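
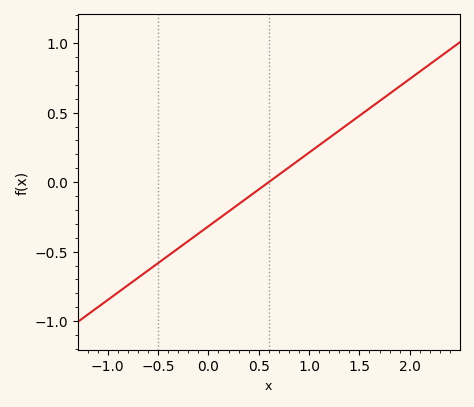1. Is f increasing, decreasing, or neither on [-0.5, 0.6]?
increasing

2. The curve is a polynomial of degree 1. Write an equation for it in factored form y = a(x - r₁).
y = 0.53(x - 0.6)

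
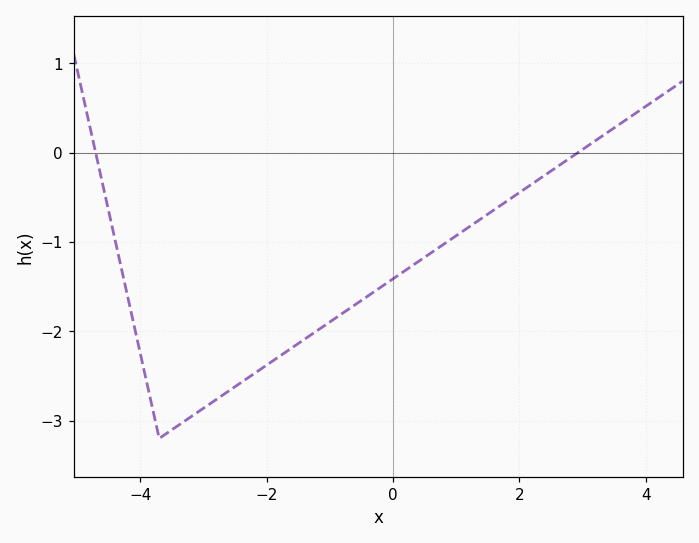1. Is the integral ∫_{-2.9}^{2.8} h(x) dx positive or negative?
negative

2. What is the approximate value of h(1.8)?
-0.545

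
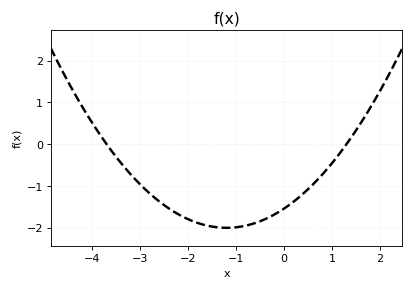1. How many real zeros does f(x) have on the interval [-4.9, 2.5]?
2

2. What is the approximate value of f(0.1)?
-1.46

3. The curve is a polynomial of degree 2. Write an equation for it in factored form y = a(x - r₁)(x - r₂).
y = 0.32(x + 3.7)(x - 1.3)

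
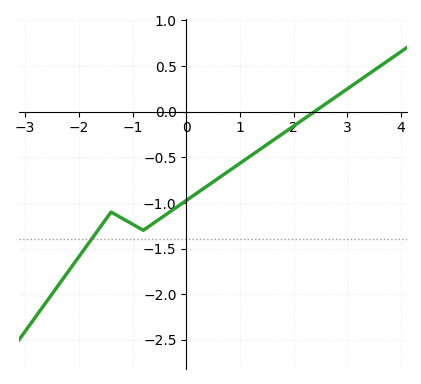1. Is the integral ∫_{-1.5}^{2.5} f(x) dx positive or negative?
negative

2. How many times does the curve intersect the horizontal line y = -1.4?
1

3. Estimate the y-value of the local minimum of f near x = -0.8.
-1.3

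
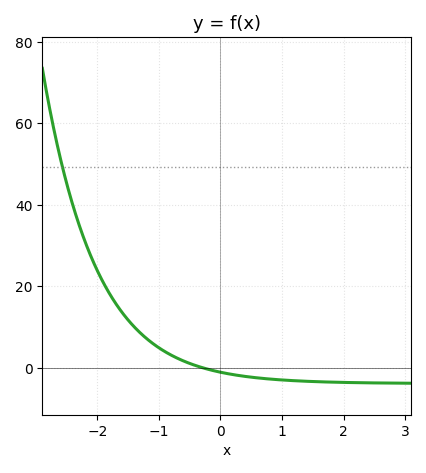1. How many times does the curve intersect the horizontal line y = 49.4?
1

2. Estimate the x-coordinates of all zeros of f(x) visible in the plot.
-0.3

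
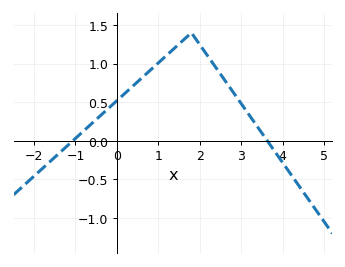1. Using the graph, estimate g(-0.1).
0.45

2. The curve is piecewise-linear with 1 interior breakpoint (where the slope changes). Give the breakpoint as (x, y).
(1.8, 1.4)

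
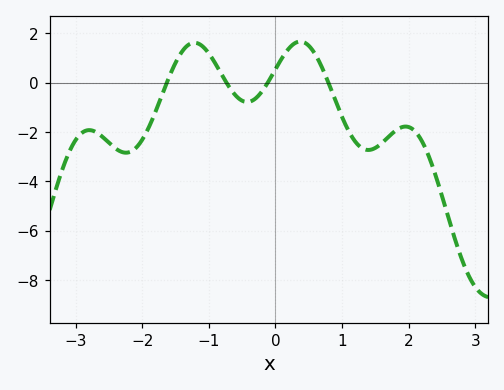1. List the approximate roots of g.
-1.6, -0.7, -0.1, 0.8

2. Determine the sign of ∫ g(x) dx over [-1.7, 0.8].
positive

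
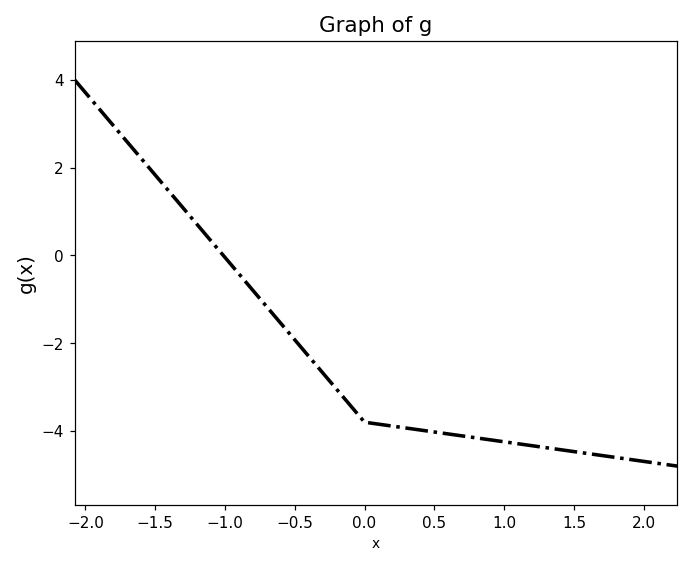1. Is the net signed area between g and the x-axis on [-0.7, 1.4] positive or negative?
negative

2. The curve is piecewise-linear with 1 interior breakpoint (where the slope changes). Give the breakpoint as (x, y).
(0, -3.8)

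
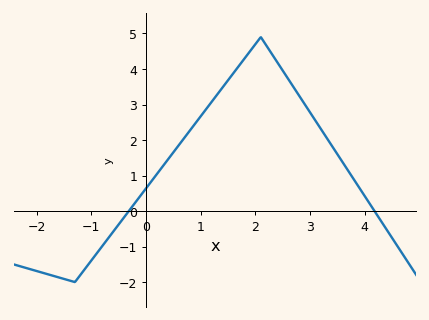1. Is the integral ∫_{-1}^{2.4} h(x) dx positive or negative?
positive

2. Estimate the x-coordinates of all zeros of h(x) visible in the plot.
-0.314, 4.18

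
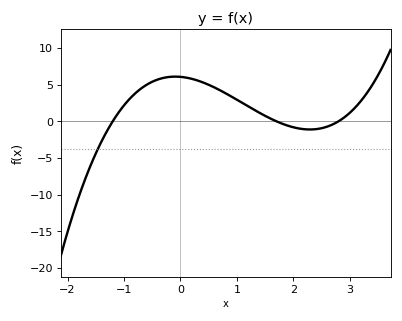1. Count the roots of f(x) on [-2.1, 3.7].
3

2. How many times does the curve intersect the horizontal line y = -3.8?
1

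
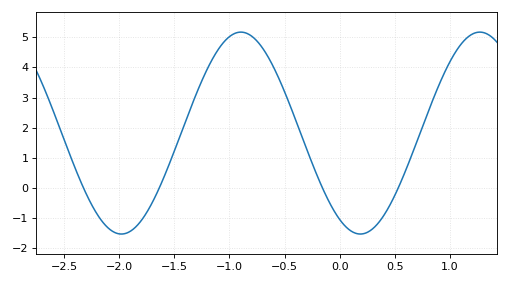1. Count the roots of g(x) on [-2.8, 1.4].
4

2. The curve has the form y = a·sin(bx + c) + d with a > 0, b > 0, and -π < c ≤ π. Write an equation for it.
y = 3.35sin(2.9x - 2.11) + 1.82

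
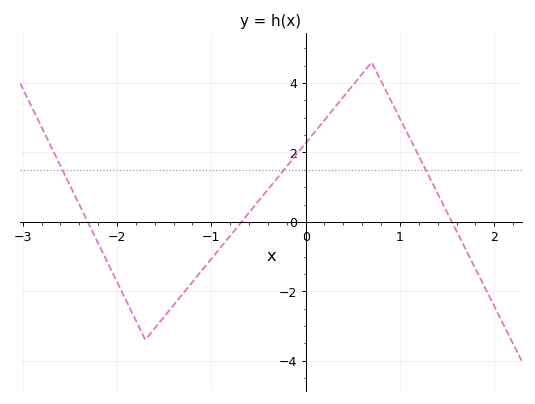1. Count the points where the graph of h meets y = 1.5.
3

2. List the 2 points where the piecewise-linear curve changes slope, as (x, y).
(-1.7, -3.4); (0.7, 4.6)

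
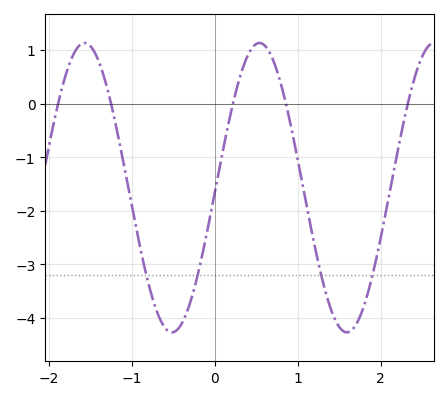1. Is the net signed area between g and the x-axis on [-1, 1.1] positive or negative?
negative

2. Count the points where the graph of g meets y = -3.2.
4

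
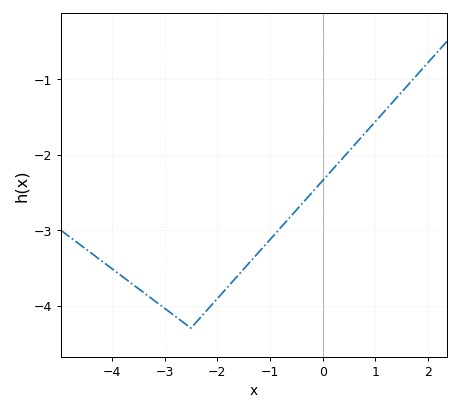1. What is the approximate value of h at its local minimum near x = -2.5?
-4.3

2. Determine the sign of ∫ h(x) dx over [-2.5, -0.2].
negative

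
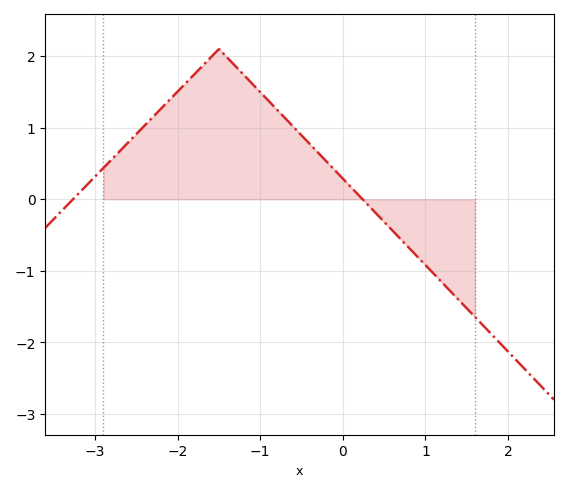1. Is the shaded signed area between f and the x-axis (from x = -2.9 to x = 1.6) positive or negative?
positive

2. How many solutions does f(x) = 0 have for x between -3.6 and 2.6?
2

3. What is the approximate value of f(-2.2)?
1.3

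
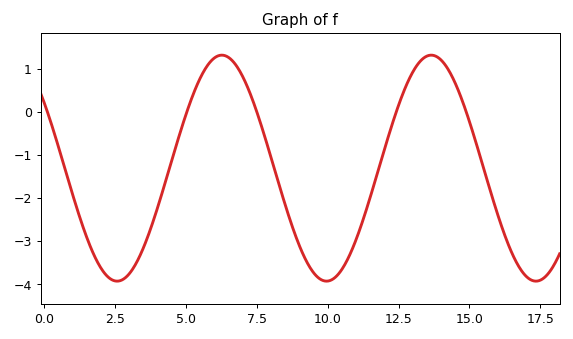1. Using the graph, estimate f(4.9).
-0.256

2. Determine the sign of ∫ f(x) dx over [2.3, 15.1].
negative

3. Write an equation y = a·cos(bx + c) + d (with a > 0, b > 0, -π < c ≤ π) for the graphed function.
y = 2.62cos(0.85x + 0.962) - 1.31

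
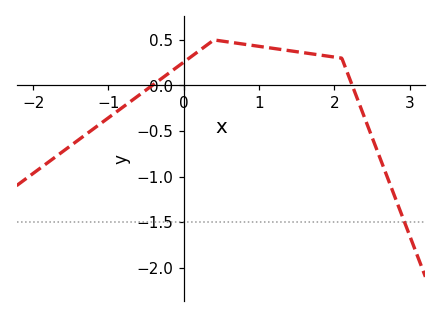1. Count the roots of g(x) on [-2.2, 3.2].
2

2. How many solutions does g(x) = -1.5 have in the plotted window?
1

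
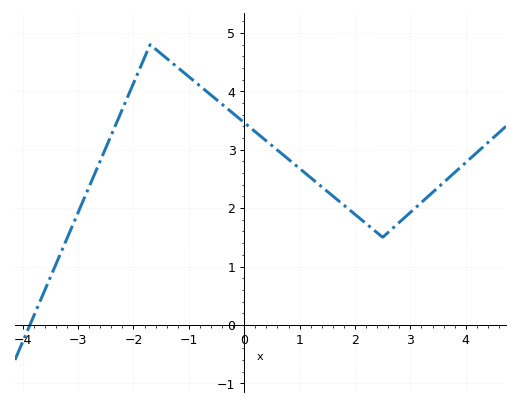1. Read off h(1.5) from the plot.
2.29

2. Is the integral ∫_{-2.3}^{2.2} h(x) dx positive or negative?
positive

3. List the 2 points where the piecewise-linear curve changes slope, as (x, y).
(-1.7, 4.8); (2.5, 1.5)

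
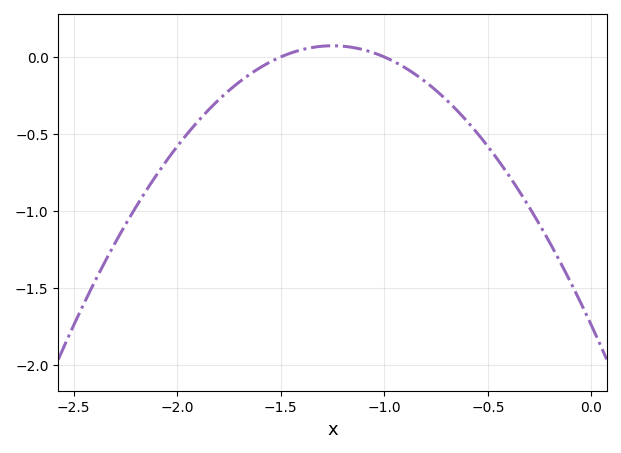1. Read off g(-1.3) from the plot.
0.07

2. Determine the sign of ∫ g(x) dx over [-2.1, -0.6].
negative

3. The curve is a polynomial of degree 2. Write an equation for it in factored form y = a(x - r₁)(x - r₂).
y = -1.16(x + 1.5)(x + 1)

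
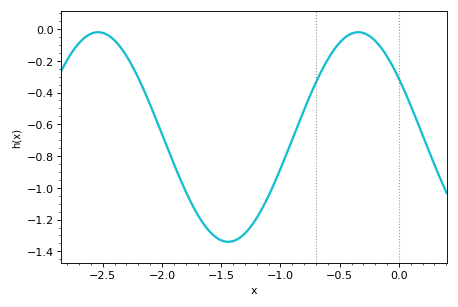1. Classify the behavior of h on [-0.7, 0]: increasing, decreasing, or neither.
neither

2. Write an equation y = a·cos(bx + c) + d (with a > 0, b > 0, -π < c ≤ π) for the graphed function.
y = 0.66cos(2.86x + 0.98) - 0.68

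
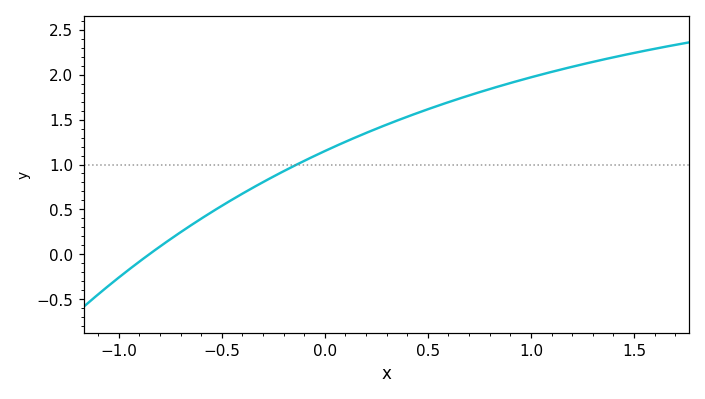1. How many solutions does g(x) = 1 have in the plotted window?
1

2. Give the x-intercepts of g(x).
-0.851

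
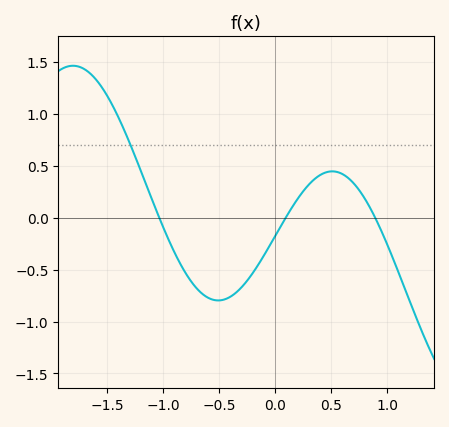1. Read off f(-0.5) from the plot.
-0.797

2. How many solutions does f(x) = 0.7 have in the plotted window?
1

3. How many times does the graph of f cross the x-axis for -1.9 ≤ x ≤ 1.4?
3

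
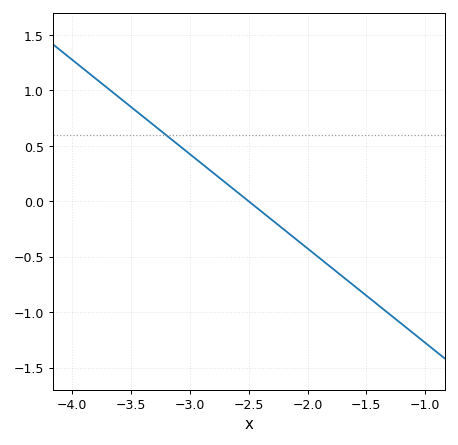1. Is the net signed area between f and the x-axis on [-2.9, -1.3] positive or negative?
negative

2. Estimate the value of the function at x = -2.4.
-0.1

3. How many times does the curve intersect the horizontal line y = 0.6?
1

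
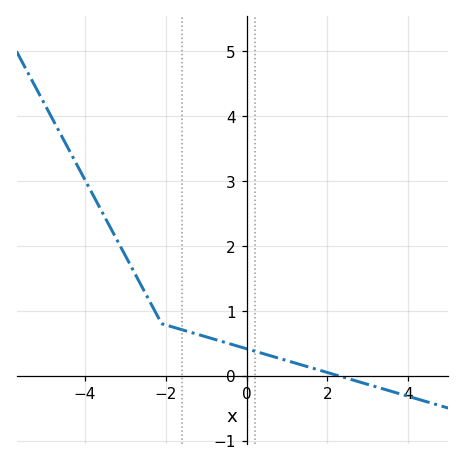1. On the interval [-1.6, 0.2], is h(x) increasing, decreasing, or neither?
decreasing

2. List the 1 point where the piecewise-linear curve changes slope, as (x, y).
(-2.1, 0.8)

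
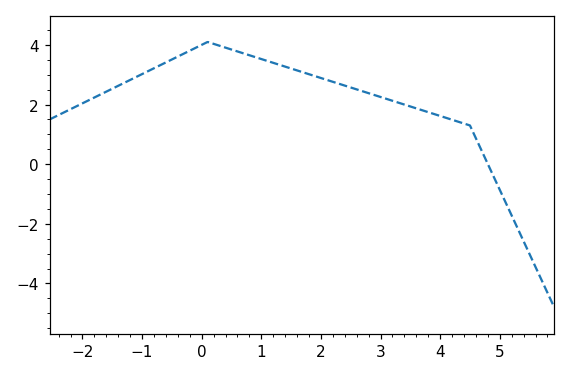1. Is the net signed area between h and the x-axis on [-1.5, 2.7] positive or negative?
positive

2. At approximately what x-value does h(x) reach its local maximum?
0.102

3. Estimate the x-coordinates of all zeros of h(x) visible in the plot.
4.8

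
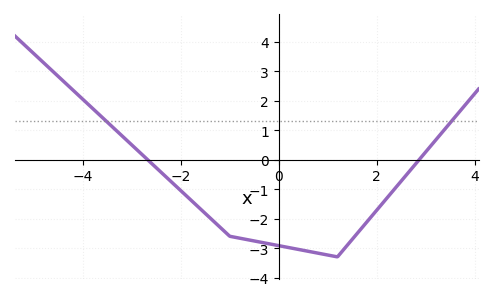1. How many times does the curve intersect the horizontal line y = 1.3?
2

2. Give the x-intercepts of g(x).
-2.68, 2.87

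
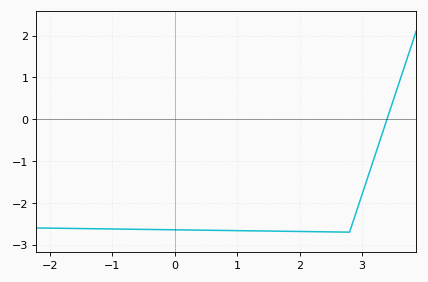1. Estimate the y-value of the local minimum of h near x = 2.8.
-2.7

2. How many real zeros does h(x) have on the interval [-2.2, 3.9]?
1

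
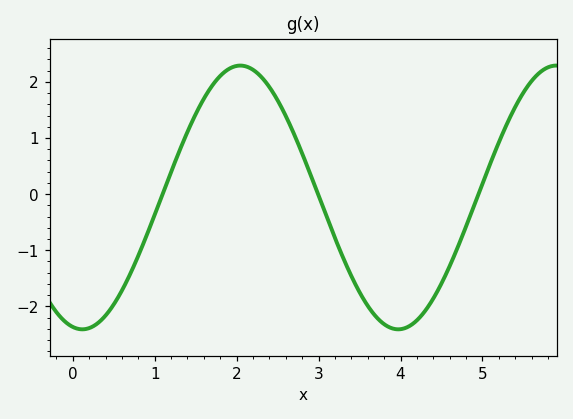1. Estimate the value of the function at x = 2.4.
1.9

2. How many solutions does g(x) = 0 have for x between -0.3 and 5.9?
3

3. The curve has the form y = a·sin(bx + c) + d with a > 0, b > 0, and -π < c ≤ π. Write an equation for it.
y = 2.35sin(1.6x - 1.8) - 0.06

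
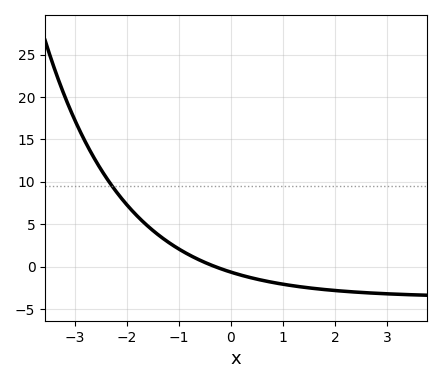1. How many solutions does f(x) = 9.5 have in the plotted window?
1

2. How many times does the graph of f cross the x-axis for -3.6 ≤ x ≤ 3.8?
1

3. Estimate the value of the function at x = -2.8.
15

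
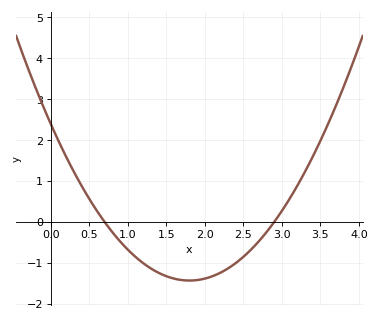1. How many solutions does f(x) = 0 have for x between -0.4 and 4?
2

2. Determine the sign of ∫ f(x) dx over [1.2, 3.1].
negative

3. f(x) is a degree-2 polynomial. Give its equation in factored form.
y = 1.18(x - 0.7)(x - 2.9)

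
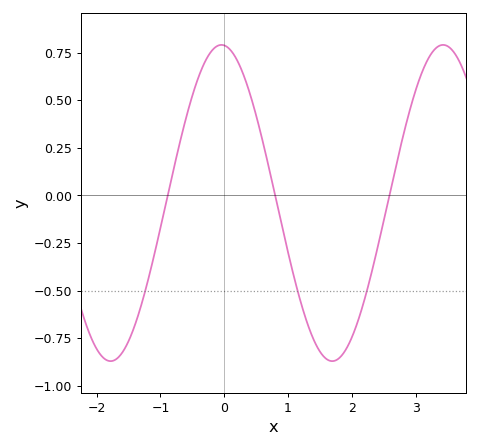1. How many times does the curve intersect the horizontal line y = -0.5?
3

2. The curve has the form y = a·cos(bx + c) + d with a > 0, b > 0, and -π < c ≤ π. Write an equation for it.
y = 0.83cos(1.8x + 0.08) - 0.04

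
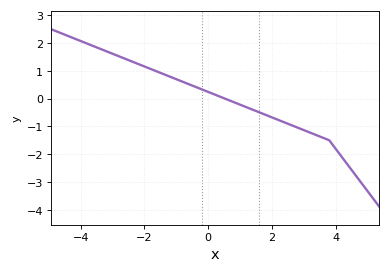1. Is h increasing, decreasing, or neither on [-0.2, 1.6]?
decreasing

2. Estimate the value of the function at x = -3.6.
1.9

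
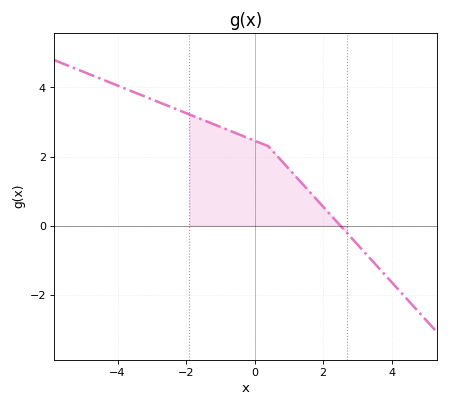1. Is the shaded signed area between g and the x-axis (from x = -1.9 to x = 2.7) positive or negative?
positive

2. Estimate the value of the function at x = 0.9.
1.75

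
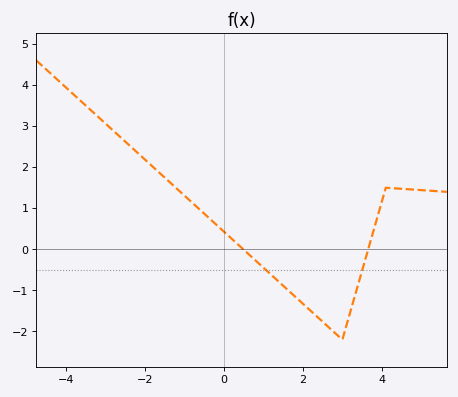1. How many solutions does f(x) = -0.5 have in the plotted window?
2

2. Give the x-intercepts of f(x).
0.488, 3.65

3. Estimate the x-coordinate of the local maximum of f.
4.1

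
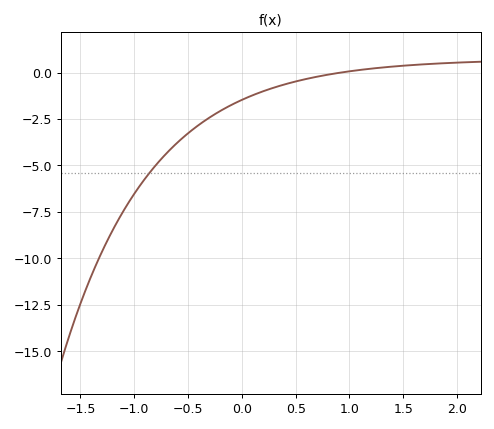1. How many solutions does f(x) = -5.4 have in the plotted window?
1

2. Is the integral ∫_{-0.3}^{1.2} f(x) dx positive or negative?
negative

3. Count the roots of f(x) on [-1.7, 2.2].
1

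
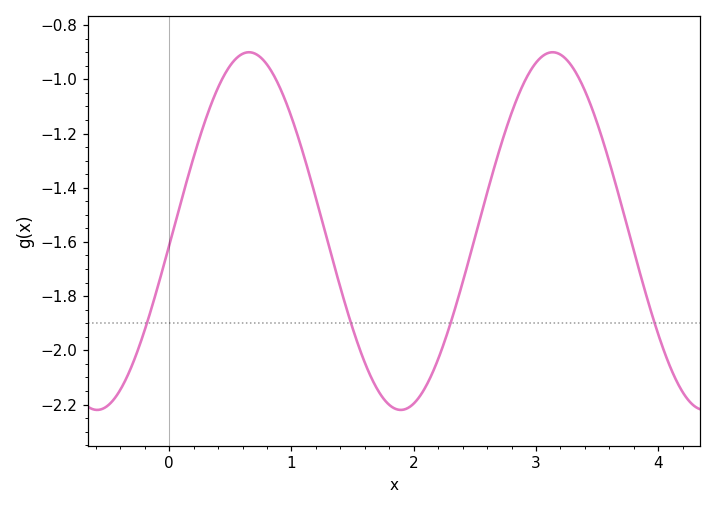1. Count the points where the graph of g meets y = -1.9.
4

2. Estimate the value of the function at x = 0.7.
-0.9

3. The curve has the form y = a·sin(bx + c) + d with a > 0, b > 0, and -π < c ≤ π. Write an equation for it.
y = 0.66sin(2.5x - 0.08) - 1.56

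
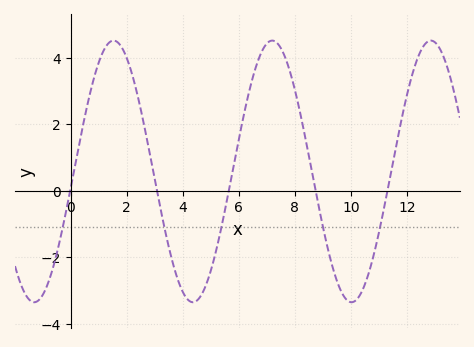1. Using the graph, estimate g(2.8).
1.22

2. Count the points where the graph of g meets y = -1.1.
5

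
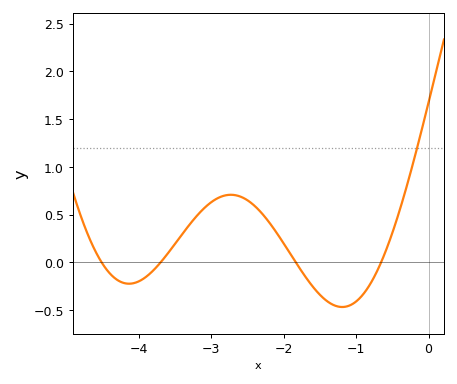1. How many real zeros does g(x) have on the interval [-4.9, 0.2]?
4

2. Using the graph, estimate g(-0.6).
0.1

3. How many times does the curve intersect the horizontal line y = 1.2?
1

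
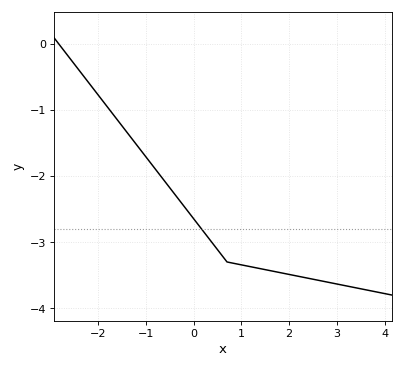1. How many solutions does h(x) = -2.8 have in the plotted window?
1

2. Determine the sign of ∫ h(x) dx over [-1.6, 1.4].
negative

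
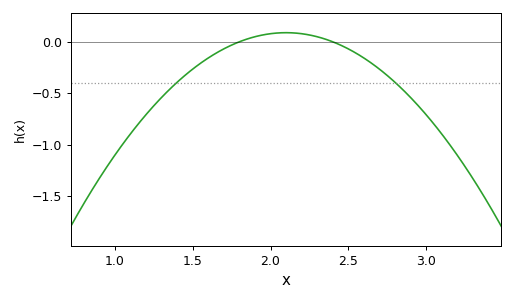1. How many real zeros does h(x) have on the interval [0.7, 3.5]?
2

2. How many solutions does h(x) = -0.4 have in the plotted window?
2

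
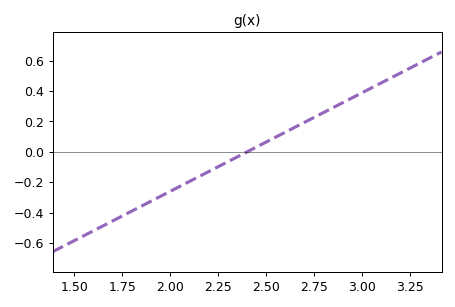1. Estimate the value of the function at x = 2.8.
0.26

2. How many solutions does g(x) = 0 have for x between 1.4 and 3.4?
1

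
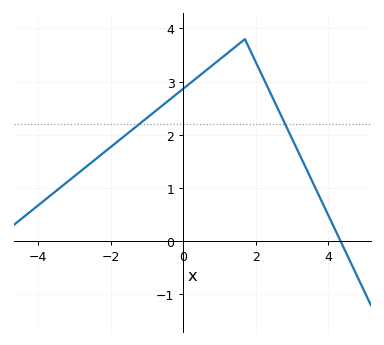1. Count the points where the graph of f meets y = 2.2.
2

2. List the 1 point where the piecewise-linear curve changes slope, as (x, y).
(1.7, 3.8)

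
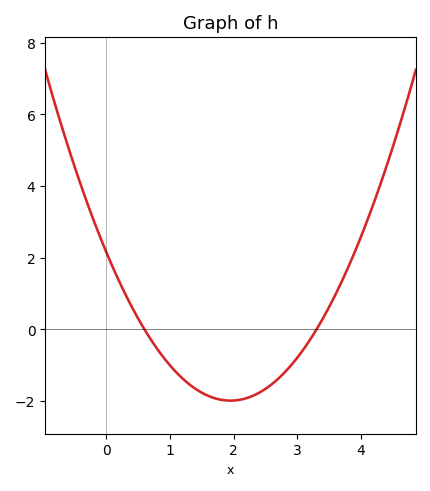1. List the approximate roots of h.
0.6, 3.3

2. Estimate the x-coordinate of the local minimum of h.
1.95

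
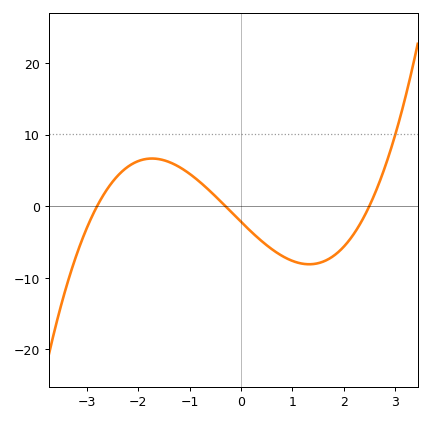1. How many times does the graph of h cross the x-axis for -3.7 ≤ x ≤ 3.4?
3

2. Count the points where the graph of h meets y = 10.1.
1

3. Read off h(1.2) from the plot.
-8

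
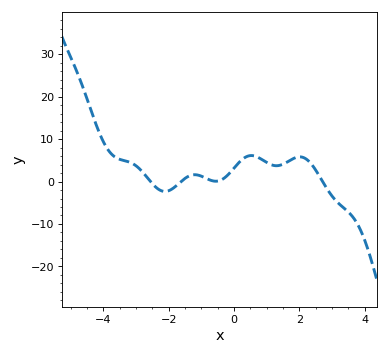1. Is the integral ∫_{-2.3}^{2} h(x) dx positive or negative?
positive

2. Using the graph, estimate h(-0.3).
1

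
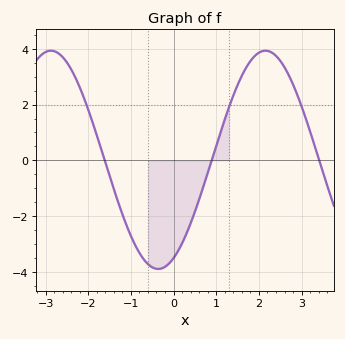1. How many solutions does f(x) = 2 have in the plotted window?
3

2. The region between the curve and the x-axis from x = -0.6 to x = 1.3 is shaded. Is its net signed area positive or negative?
negative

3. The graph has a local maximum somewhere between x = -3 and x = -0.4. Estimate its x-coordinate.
-2.88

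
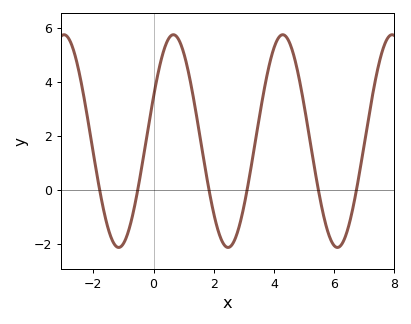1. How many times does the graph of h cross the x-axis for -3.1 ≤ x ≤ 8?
6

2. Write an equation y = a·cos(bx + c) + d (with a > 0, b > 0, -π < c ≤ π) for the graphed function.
y = 3.94cos(1.73x - 1.14) + 1.81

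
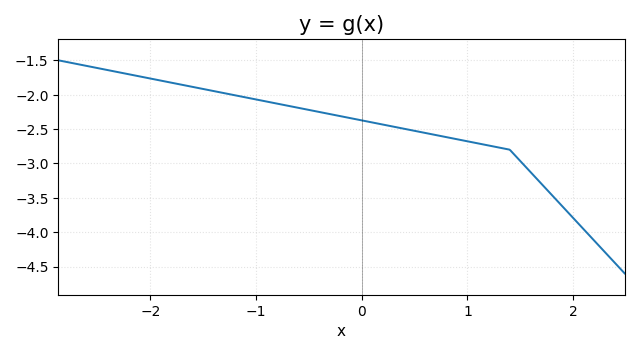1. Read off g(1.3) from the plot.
-2.75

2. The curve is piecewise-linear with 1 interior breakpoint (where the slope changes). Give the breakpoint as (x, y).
(1.4, -2.8)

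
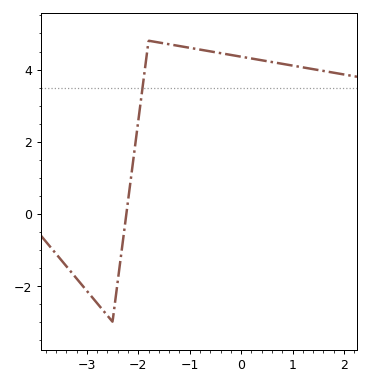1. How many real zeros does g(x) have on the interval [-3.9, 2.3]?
1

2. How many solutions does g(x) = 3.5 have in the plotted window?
1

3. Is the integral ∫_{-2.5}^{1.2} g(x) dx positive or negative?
positive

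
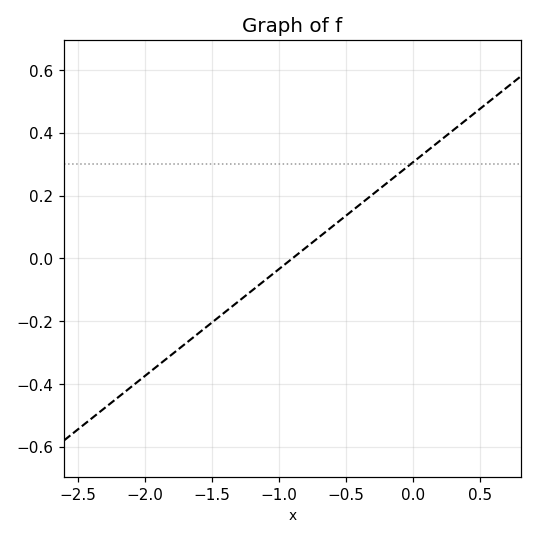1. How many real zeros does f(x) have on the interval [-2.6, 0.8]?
1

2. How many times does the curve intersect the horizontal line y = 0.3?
1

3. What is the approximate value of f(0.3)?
0.408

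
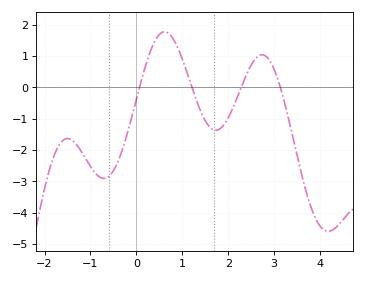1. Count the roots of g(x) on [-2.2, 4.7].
4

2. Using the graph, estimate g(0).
-0.378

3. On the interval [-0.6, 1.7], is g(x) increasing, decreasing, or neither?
neither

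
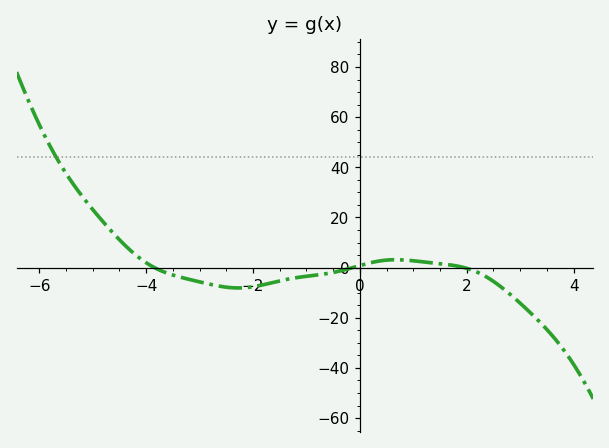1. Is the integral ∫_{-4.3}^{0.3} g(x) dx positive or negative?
negative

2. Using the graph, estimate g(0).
0.823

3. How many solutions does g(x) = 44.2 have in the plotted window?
1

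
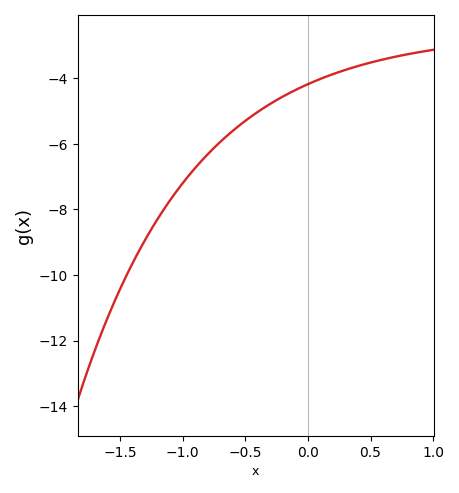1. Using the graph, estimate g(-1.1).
-7.8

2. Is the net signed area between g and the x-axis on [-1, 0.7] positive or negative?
negative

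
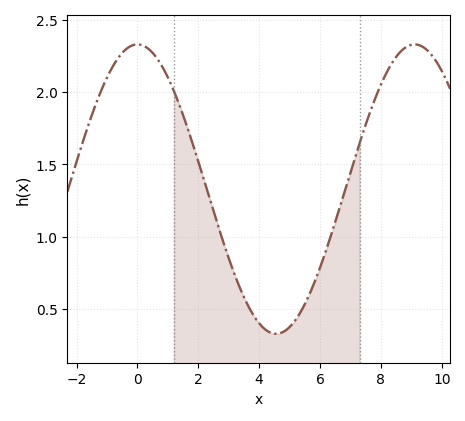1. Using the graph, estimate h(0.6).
2.25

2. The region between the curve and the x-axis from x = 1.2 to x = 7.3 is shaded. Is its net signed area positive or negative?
positive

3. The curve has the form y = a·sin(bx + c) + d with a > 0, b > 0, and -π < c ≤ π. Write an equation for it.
y = 1sin(0.69x + 1.6) + 1.33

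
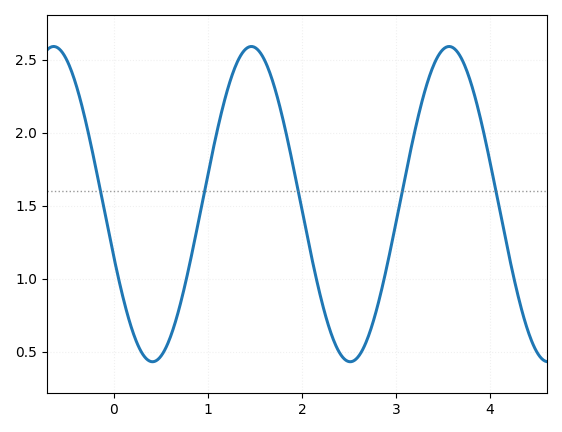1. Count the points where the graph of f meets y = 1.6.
5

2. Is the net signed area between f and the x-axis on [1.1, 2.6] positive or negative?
positive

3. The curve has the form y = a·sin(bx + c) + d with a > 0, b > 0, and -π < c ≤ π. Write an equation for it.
y = 1.08sin(2.99x - 2.8) + 1.51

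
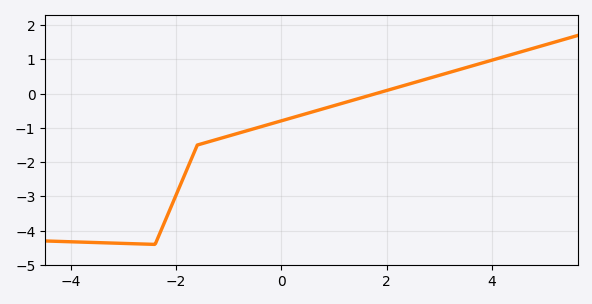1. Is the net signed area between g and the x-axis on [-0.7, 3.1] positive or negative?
negative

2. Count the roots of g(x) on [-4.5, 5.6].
1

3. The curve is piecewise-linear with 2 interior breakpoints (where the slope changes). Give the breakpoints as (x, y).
(-2.4, -4.4); (-1.6, -1.5)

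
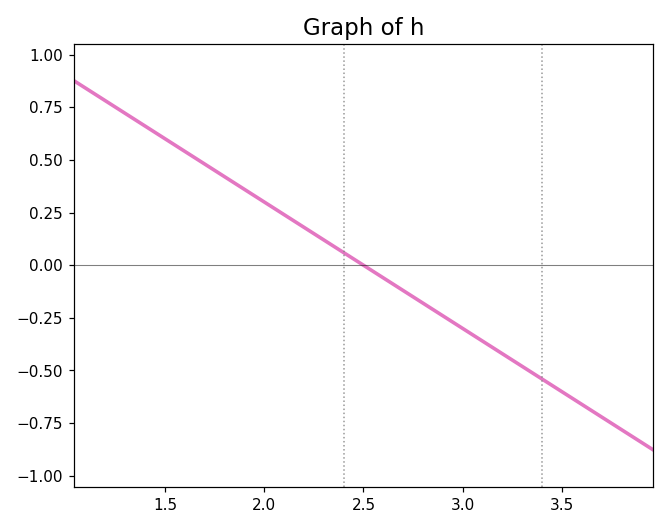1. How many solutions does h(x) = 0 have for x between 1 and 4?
1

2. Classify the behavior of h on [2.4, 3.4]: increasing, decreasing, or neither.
decreasing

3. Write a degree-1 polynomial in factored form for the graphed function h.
y = -0.6(x - 2.5)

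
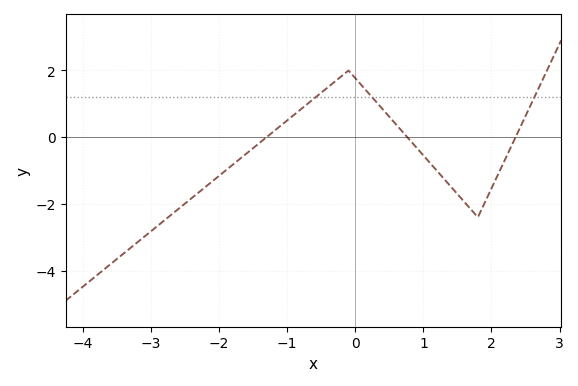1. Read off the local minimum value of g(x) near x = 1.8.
-2.4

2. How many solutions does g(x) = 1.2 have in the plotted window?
3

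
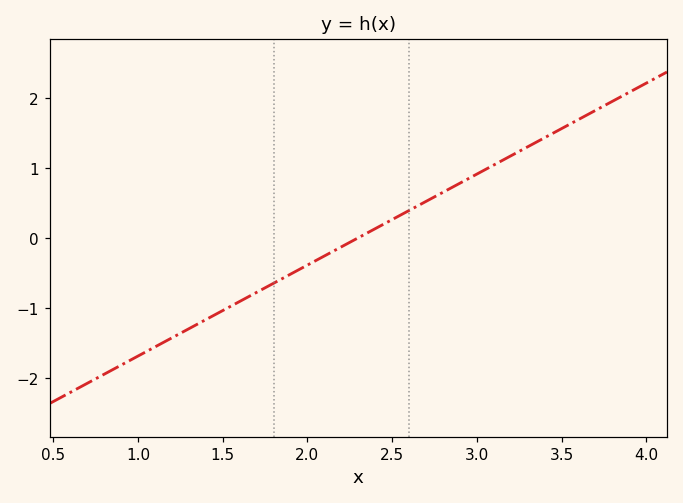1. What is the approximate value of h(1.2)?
-1.4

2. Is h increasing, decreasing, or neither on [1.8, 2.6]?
increasing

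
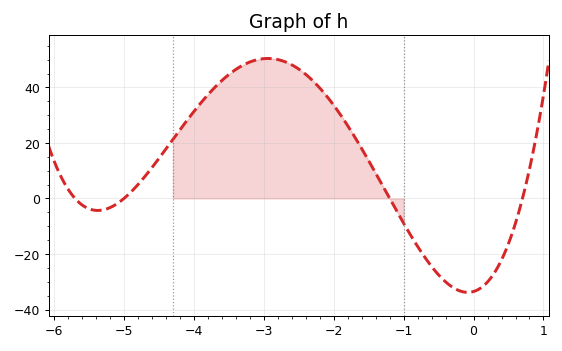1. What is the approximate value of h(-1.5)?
14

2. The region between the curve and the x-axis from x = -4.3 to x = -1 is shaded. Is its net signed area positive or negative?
positive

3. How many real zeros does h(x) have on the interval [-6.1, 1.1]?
4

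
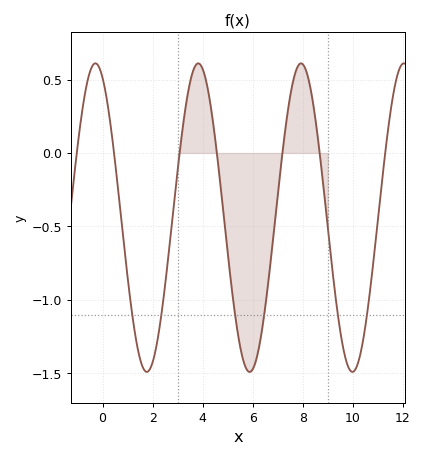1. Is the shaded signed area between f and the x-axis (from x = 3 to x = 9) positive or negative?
negative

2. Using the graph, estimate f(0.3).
0.2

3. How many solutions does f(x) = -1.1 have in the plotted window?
6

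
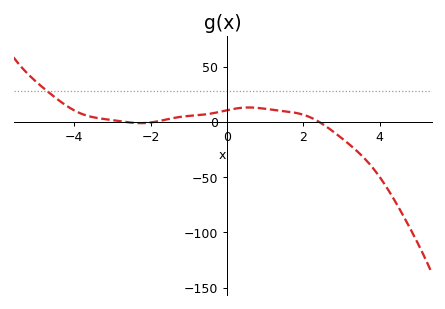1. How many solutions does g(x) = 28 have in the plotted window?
1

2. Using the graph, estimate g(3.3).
-25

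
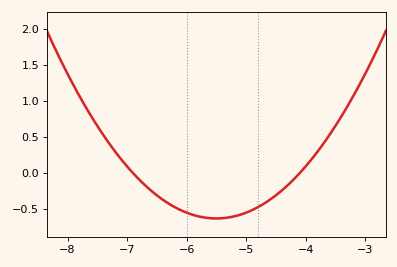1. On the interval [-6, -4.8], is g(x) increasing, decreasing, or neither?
neither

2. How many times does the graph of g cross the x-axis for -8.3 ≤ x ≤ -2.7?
2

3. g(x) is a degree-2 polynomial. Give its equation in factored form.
y = 0.32(x + 6.9)(x + 4.1)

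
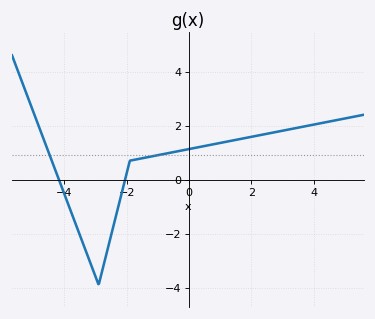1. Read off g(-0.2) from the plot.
1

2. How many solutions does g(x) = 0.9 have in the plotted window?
2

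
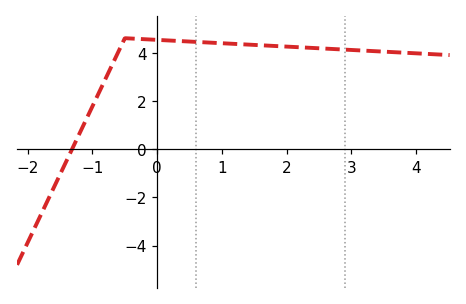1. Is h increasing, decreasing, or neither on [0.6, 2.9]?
decreasing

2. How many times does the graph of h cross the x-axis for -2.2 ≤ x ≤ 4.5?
1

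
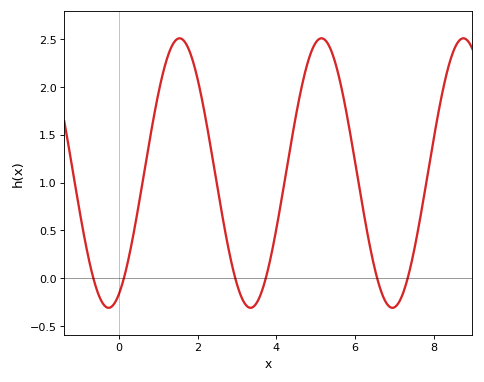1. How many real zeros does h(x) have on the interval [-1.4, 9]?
6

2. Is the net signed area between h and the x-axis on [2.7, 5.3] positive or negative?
positive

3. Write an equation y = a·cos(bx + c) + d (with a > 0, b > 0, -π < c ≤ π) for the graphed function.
y = 1.41cos(1.7x - 2.7) + 1.1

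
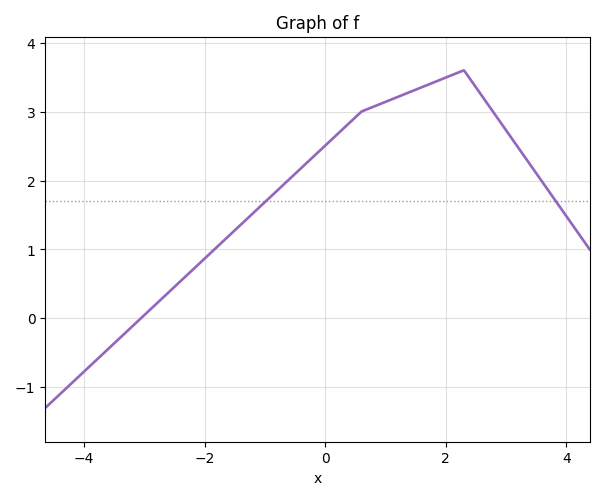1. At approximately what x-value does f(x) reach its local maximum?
2.3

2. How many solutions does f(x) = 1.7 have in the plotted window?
2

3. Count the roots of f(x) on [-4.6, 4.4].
1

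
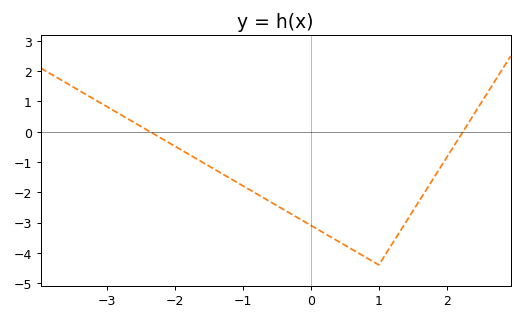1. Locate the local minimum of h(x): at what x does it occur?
1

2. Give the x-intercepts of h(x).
-2.36, 2.24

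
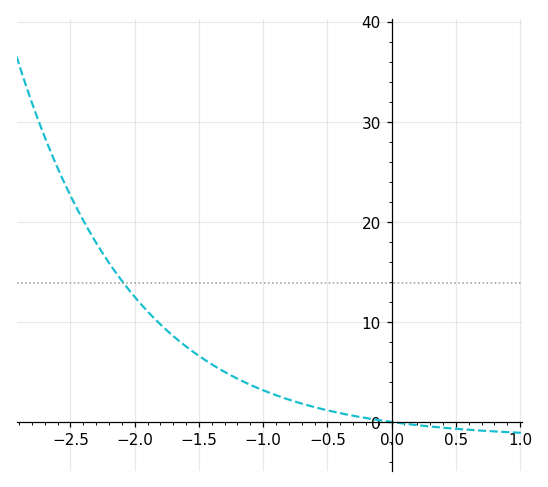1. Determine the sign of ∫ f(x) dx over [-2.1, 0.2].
positive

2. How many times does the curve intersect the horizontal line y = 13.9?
1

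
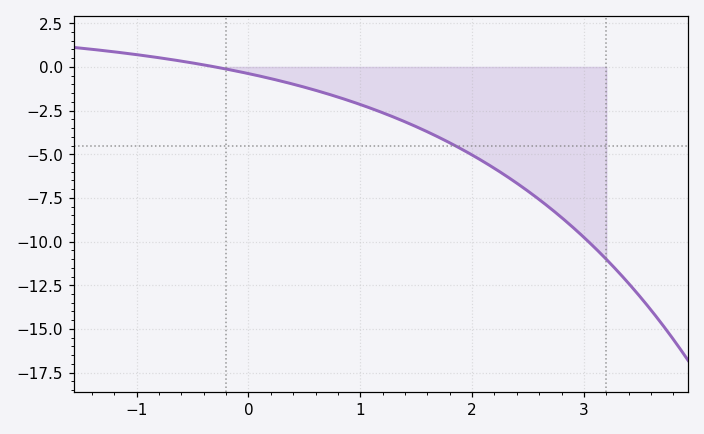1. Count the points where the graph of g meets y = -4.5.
1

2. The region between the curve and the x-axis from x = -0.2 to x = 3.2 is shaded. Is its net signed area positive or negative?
negative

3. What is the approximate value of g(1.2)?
-2.62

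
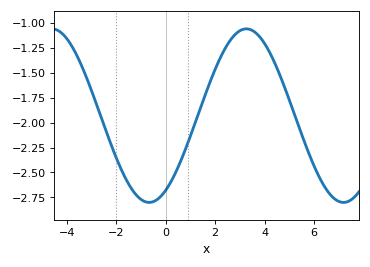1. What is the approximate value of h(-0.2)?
-2.74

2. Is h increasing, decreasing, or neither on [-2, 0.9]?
neither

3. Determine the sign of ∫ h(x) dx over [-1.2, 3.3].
negative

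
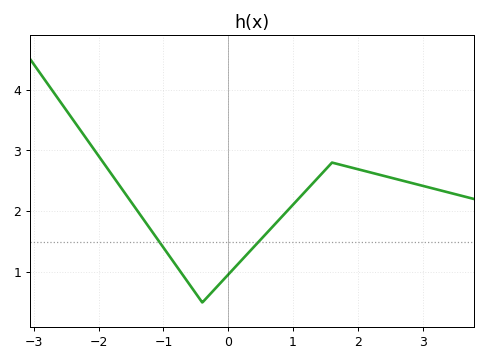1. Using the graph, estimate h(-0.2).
0.7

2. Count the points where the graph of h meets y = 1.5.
2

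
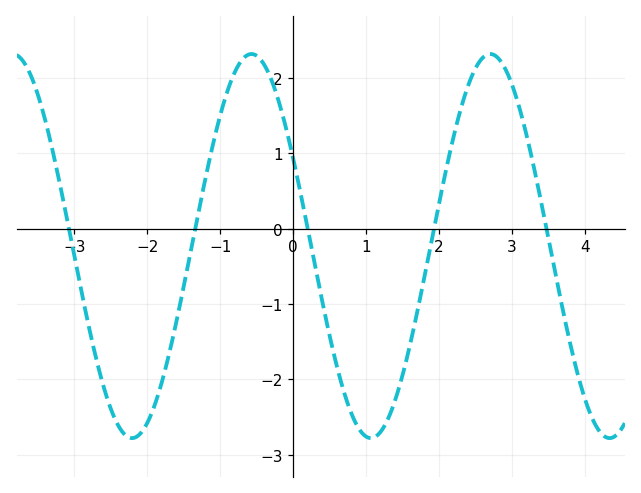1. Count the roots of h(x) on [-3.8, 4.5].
5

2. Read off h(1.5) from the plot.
-1.94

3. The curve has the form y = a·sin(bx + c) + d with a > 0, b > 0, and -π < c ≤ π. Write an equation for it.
y = 2.55sin(1.92x + 2.67) - 0.23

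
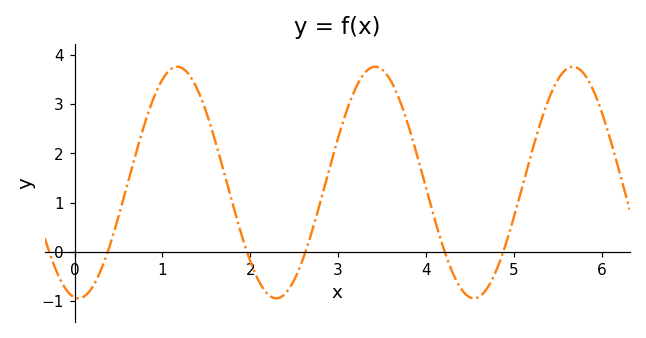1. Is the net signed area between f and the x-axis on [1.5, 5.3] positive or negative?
positive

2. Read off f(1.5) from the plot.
2.83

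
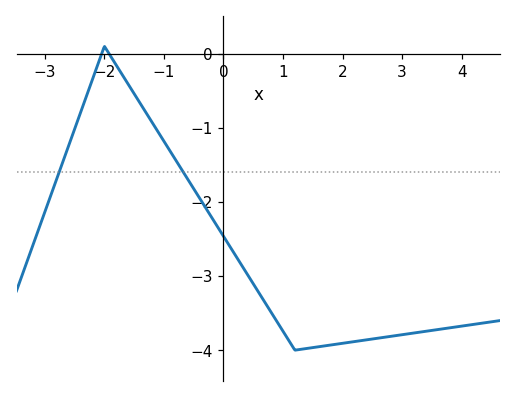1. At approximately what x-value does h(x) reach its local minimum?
1.2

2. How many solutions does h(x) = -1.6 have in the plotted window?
2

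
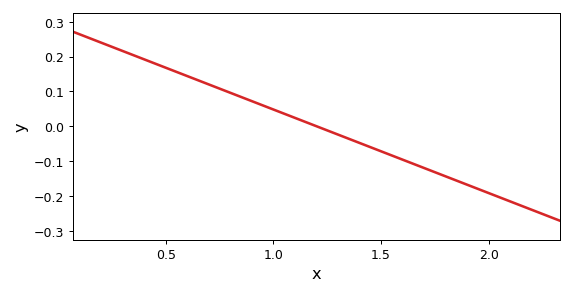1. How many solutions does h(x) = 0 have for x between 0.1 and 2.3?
1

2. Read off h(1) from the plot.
0.05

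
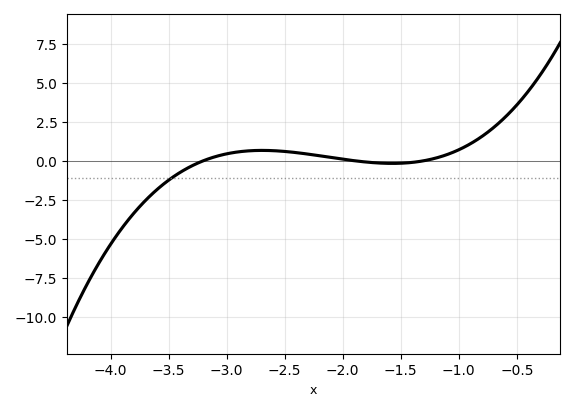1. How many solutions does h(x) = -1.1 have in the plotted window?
1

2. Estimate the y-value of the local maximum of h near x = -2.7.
0.661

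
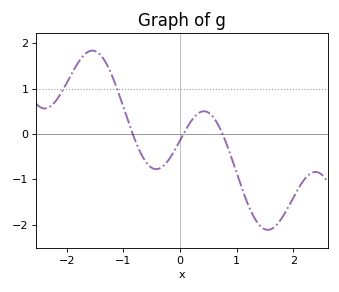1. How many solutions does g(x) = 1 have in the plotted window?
2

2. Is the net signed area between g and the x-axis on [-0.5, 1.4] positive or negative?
negative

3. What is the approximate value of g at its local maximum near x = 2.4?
-0.836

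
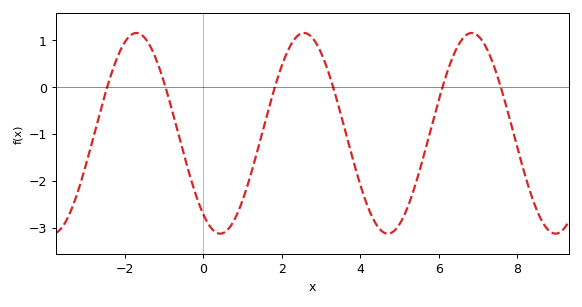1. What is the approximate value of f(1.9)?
0.2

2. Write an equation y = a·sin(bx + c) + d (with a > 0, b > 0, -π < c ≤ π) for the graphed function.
y = 2.14sin(1.5x - 2.2) - 0.99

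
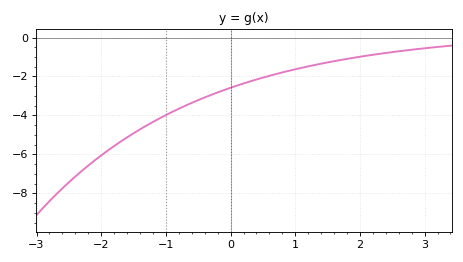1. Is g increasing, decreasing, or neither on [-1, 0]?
increasing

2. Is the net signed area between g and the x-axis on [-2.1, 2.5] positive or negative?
negative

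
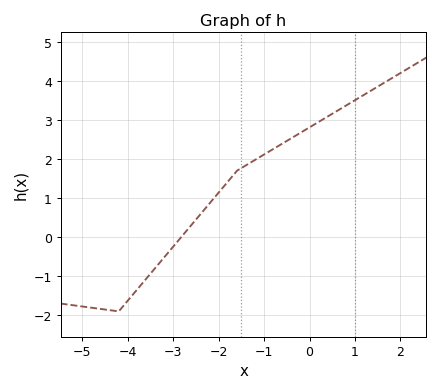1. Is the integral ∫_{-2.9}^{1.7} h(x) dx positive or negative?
positive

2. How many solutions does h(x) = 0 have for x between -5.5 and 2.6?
1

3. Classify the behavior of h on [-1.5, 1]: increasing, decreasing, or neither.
increasing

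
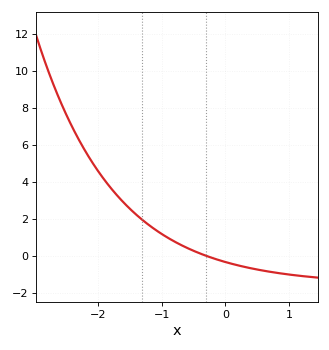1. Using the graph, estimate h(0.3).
-0.6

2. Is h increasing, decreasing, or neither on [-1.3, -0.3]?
decreasing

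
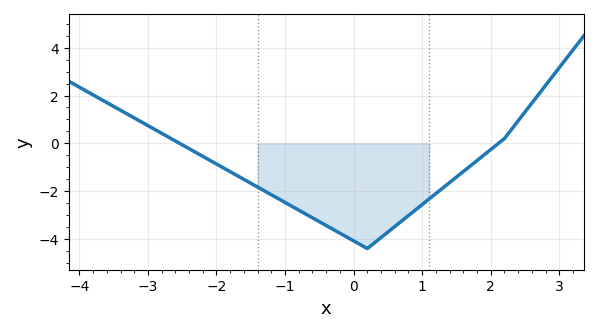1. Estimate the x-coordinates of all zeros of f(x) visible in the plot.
-2.54, 2.11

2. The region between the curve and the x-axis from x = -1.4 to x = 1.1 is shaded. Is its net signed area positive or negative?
negative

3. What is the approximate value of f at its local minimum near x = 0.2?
-4.4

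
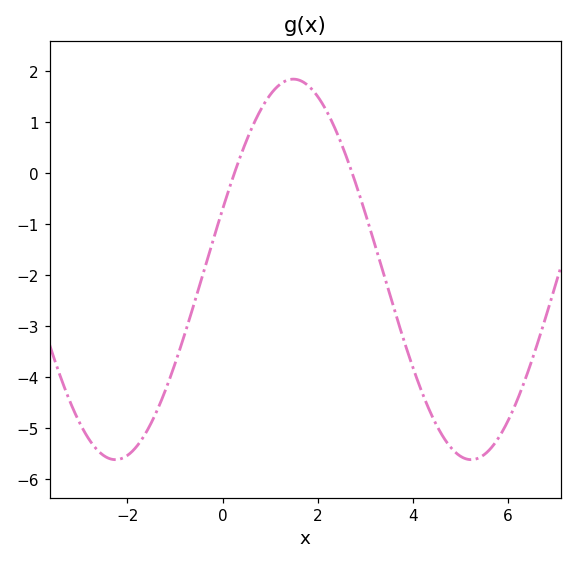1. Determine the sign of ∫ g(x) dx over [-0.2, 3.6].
positive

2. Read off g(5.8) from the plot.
-5.2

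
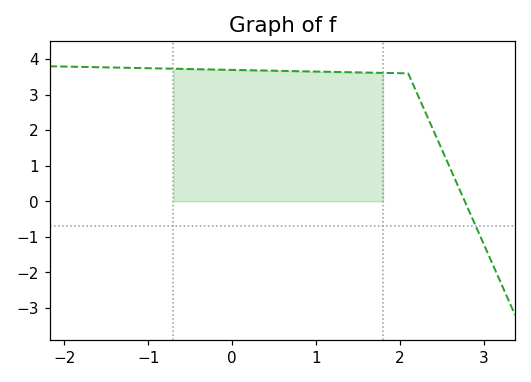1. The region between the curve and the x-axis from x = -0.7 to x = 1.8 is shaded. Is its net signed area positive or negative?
positive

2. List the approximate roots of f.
2.77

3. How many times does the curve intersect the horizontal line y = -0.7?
1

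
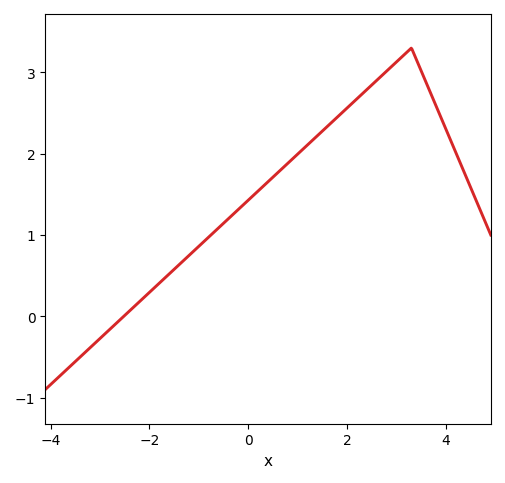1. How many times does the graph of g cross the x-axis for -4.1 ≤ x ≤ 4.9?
1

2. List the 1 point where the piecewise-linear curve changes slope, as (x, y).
(3.3, 3.3)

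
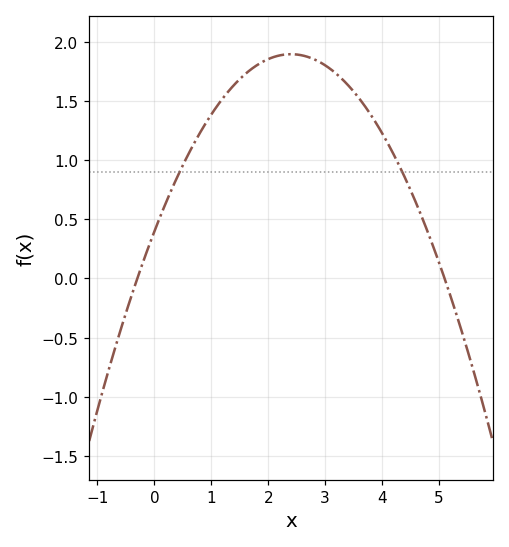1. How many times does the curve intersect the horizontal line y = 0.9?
2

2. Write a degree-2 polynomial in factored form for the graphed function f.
y = -0.26(x + 0.3)(x - 5.1)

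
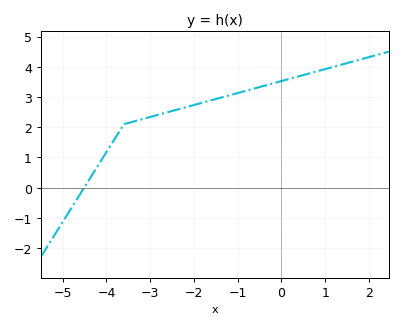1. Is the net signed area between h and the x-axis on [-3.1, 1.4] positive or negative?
positive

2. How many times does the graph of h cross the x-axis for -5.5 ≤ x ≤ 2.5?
1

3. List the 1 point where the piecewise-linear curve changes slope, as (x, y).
(-3.6, 2.1)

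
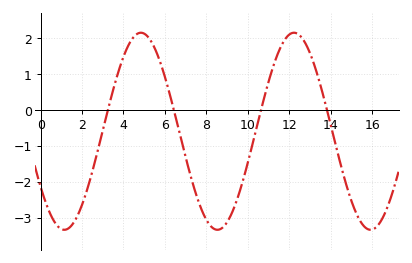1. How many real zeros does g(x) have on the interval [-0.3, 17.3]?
4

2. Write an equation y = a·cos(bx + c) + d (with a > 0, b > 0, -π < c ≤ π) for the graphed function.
y = 2.75cos(0.85x + 2.17) - 0.59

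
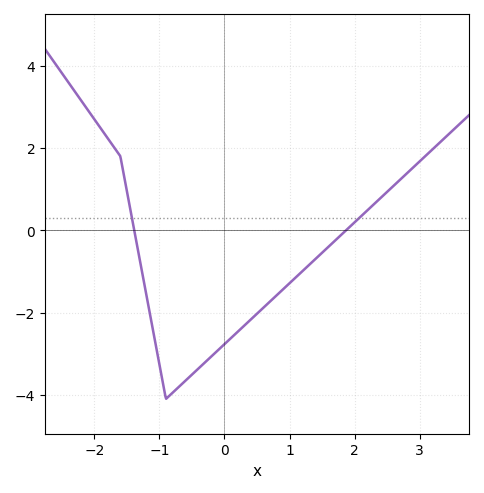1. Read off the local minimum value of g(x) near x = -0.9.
-4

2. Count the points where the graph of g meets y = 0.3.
2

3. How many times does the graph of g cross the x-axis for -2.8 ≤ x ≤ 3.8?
2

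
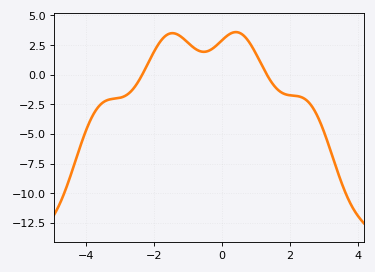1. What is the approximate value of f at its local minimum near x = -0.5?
2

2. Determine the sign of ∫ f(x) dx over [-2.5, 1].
positive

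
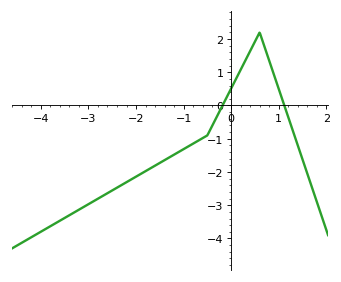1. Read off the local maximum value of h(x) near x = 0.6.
2.2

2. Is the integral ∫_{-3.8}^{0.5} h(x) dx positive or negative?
negative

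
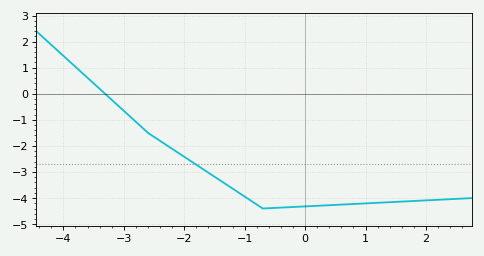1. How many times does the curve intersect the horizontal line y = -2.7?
1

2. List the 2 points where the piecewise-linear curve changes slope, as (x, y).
(-2.6, -1.5); (-0.7, -4.4)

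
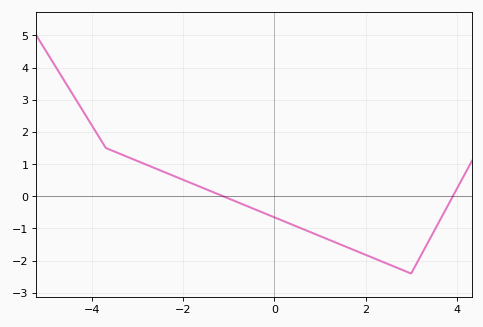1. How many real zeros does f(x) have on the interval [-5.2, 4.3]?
2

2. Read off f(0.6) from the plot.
-1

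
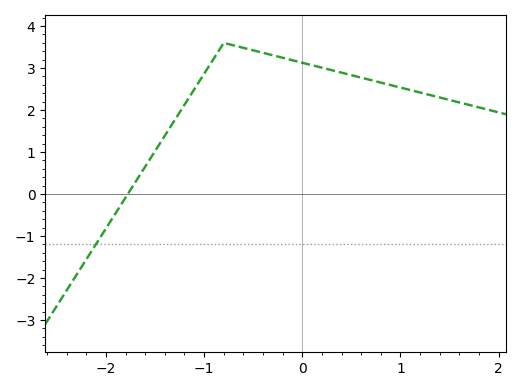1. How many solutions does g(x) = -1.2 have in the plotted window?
1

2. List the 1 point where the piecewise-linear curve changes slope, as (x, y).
(-0.8, 3.6)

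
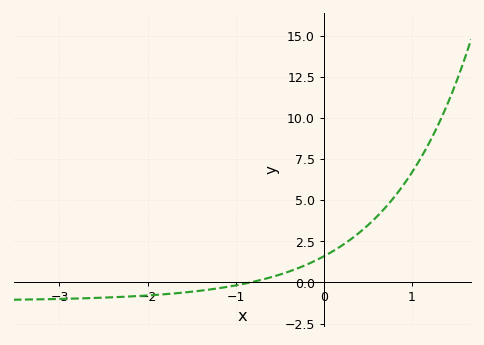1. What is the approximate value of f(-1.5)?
-0.569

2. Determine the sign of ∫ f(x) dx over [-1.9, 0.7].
positive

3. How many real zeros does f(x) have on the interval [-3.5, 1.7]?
1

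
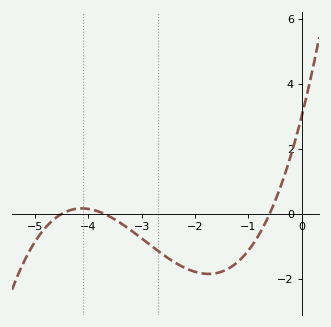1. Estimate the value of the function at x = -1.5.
-1.8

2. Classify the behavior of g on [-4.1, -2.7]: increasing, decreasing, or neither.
decreasing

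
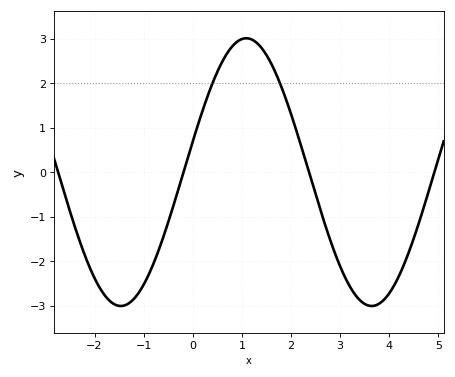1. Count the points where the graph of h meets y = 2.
2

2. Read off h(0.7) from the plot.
2.67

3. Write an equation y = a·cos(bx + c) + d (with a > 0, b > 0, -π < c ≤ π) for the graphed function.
y = 3.01cos(1.23x - 1.34) + 0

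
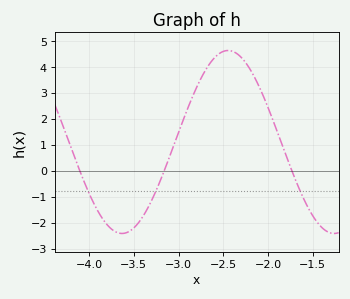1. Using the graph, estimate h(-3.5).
-2.21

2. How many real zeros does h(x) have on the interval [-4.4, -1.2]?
3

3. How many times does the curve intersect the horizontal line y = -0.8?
3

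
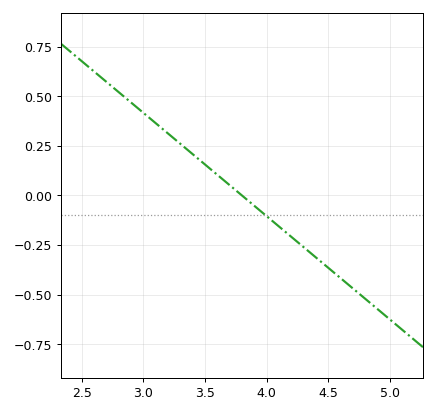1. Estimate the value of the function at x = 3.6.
0.1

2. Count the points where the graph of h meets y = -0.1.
1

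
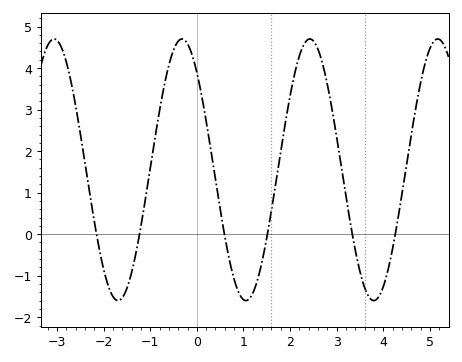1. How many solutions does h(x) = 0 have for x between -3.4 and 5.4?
6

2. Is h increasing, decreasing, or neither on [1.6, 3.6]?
neither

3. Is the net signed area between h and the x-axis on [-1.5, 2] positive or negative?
positive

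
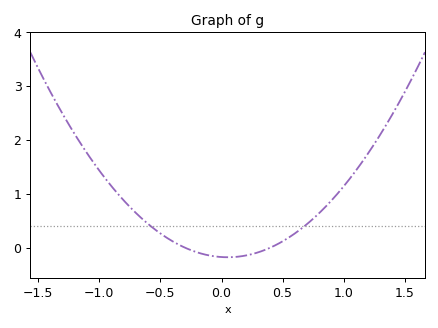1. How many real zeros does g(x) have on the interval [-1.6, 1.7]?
2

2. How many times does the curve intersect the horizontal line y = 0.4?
2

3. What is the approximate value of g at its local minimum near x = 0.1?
-0.179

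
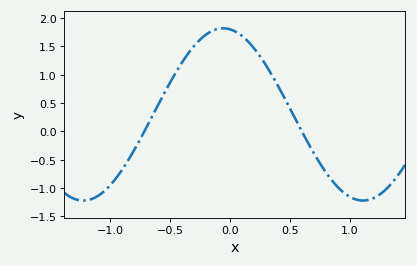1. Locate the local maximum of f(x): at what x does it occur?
-0.06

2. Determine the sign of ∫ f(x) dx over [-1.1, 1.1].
positive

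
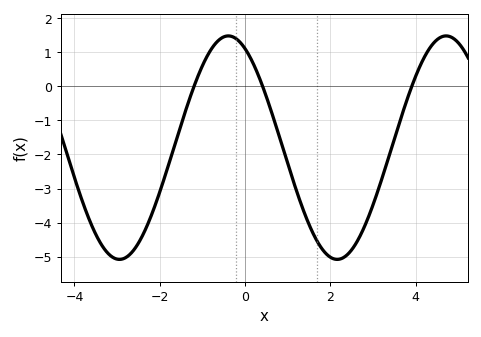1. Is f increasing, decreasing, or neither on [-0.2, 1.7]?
decreasing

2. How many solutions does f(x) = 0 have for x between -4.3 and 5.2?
3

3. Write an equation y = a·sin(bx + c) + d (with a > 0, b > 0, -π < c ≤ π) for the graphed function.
y = 3.28sin(1.23x + 2.05) - 1.8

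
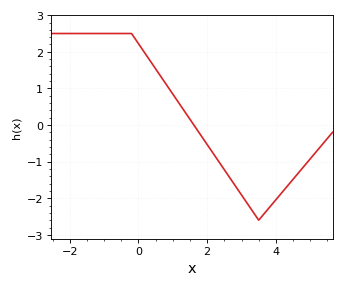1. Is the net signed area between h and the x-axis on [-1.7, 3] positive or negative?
positive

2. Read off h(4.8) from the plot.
-1.1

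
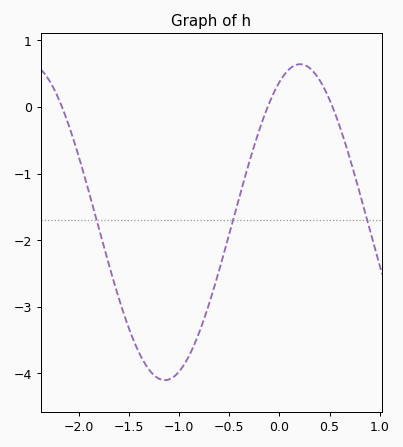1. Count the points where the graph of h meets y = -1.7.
3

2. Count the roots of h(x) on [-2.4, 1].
3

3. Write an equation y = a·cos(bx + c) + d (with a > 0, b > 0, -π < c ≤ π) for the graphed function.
y = 2.37cos(2.33x - 0.482) - 1.73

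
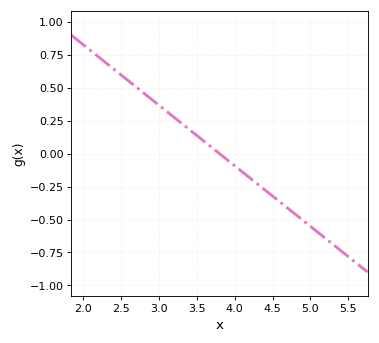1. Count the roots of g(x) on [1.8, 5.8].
1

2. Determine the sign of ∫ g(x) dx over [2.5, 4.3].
positive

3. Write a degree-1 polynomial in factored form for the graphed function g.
y = -0.46(x - 3.8)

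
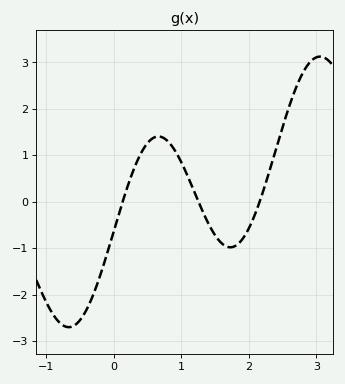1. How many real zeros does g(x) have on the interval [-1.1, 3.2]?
3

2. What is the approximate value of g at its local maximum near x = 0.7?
1.41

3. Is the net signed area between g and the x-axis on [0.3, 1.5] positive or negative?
positive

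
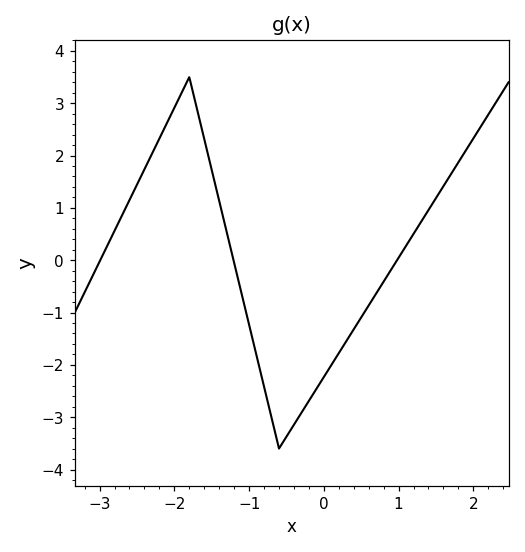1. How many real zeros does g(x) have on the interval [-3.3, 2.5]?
3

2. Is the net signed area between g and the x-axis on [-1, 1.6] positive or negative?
negative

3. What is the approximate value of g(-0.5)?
-3.37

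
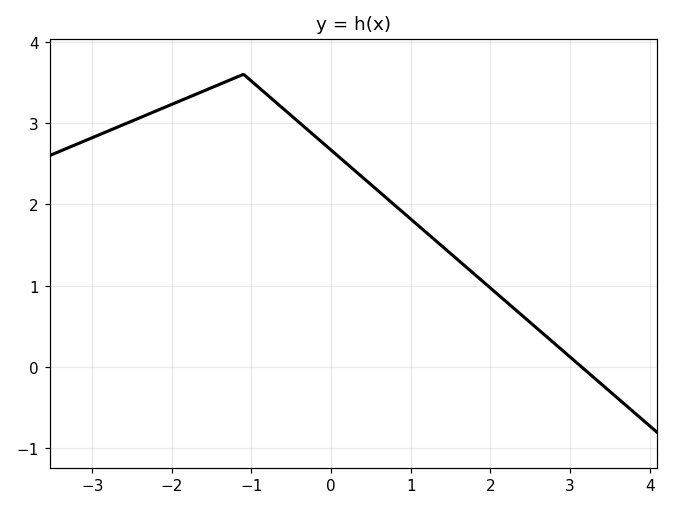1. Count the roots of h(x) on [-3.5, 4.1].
1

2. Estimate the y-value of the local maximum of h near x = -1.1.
3.6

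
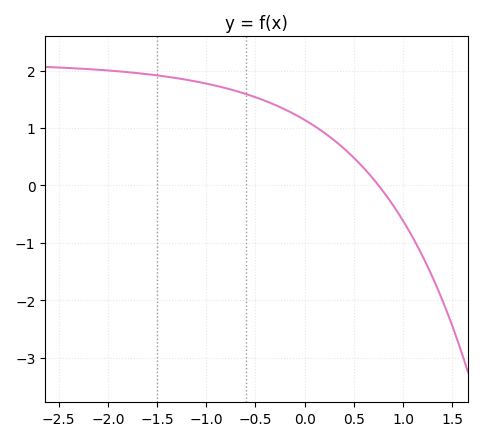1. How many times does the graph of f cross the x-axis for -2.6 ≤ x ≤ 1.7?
1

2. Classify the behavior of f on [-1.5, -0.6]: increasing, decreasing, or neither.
decreasing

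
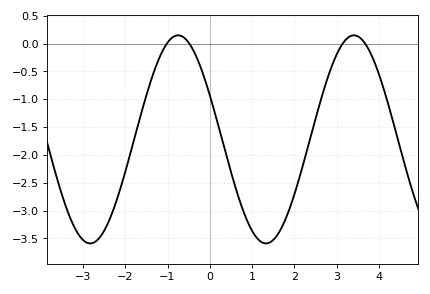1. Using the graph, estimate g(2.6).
-1.09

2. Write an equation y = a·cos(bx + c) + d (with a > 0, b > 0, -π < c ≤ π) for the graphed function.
y = 1.87cos(1.51x + 1.13) - 1.72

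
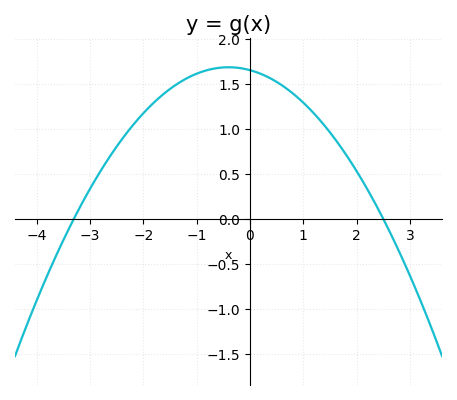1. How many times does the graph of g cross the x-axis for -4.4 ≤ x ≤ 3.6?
2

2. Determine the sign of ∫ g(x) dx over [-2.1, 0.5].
positive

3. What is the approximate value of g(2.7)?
-0.24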